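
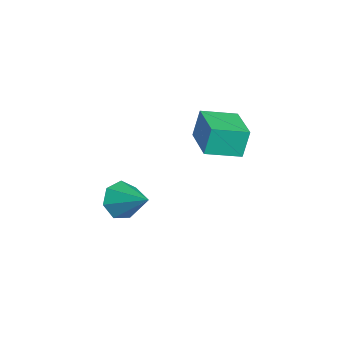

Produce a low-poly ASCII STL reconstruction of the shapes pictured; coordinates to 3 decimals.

solid 
facet normal -0.704 -0.498 -0.506
outer loop
vertex 1.293 -3.613 -1.247
vertex 0.948 -3.844 -0.54
vertex 0.796 -3.174 -0.988
endloop
endfacet
facet normal 0.422 0.765 -0.486
outer loop
vertex 1.293 -3.613 -1.247
vertex 0.796 -3.174 -0.988
vertex 2.032 -3.076 0.24
endloop
endfacet
facet normal -0.704 -0.498 -0.506
outer loop
vertex 0.796 -3.174 -0.988
vertex 0.948 -3.844 -0.54
vertex 0.414 -3.24 -0.391
endloop
endfacet
facet normal -0.115 0.993 0.036
outer loop
vertex 0.796 -3.174 -0.988
vertex 0.414 -3.24 -0.391
vertex 2.032 -3.076 0.24
endloop
endfacet
facet normal -0.704 -0.498 -0.507
outer loop
vertex 0.414 -3.24 -0.391
vertex 0.948 -3.844 -0.54
vertex 0.434 -3.761 0.093
endloop
endfacet
facet normal -0.336 0.634 0.696
outer loop
vertex 0.414 -3.24 -0.391
vertex 0.434 -3.761 0.093
vertex 2.032 -3.076 0.24
endloop
endfacet
facet normal -0.704 -0.498 -0.506
outer loop
vertex 0.434 -3.761 0.093
vertex 0.948 -3.844 -0.54
vertex 0.841 -4.344 0.101
endloop
endfacet
facet normal -0.075 -0.039 0.996
outer loop
vertex 0.434 -3.761 0.093
vertex 0.841 -4.344 0.101
vertex 2.032 -3.076 0.24
endloop
endfacet
facet normal -0.703 -0.499 -0.506
outer loop
vertex 0.841 -4.344 0.101
vertex 0.948 -3.844 -0.54
vertex 1.329 -4.551 -0.373
endloop
endfacet
facet normal 0.471 -0.520 0.712
outer loop
vertex 0.841 -4.344 0.101
vertex 1.329 -4.551 -0.373
vertex 2.032 -3.076 0.24
endloop
endfacet
facet normal -0.703 -0.499 -0.507
outer loop
vertex 1.329 -4.551 -0.373
vertex 0.948 -3.844 -0.54
vertex 1.53 -4.225 -0.973
endloop
endfacet
facet normal 0.892 -0.448 0.055
outer loop
vertex 1.329 -4.551 -0.373
vertex 1.53 -4.225 -0.973
vertex 2.032 -3.076 0.24
endloop
endfacet
facet normal -0.703 -0.499 -0.506
outer loop
vertex 1.53 -4.225 -0.973
vertex 0.948 -3.844 -0.54
vertex 1.293 -3.613 -1.247
endloop
endfacet
facet normal 0.870 0.123 -0.477
outer loop
vertex 1.53 -4.225 -0.973
vertex 1.293 -3.613 -1.247
vertex 2.032 -3.076 0.24
endloop
endfacet
facet normal -0.990 -0.037 -0.139
outer loop
vertex -3.98 -0.052 0.055
vertex -3.981 1.399 -0.325
vertex -3.8 -0.366 -1.141
endloop
endfacet
facet normal 0.001 -0.967 0.254
outer loop
vertex -2.039 -0.299 -0.895
vertex -3.98 -0.052 0.055
vertex -3.8 -0.366 -1.141
endloop
endfacet
facet normal -0.990 -0.038 -0.138
outer loop
vertex -3.8 -0.366 -1.141
vertex -3.981 1.399 -0.325
vertex -3.802 1.085 -1.522
endloop
endfacet
facet normal 0.143 -0.251 -0.957
outer loop
vertex -3.802 1.085 -1.522
vertex -2.039 -0.299 -0.895
vertex -3.8 -0.366 -1.141
endloop
endfacet
facet normal -0.143 0.251 0.957
outer loop
vertex -3.98 -0.052 0.055
vertex -2.22 1.466 -0.079
vertex -3.981 1.399 -0.325
endloop
endfacet
facet normal 0.001 -0.967 0.254
outer loop
vertex -2.218 0.015 0.302
vertex -3.98 -0.052 0.055
vertex -2.039 -0.299 -0.895
endloop
endfacet
facet normal -0.144 0.251 0.957
outer loop
vertex -2.218 0.015 0.302
vertex -2.22 1.466 -0.079
vertex -3.98 -0.052 0.055
endloop
endfacet
facet normal -0.001 0.967 -0.254
outer loop
vertex -3.981 1.399 -0.325
vertex -2.22 1.466 -0.079
vertex -3.802 1.085 -1.522
endloop
endfacet
facet normal 0.144 -0.251 -0.957
outer loop
vertex -2.04 1.152 -1.275
vertex -2.039 -0.299 -0.895
vertex -3.802 1.085 -1.522
endloop
endfacet
facet normal -0.001 0.967 -0.254
outer loop
vertex -3.802 1.085 -1.522
vertex -2.22 1.466 -0.079
vertex -2.04 1.152 -1.275
endloop
endfacet
facet normal 0.990 0.037 0.138
outer loop
vertex -2.04 1.152 -1.275
vertex -2.218 0.015 0.302
vertex -2.039 -0.299 -0.895
endloop
endfacet
facet normal 0.990 0.038 0.139
outer loop
vertex -2.22 1.466 -0.079
vertex -2.218 0.015 0.302
vertex -2.04 1.152 -1.275
endloop
endfacet

endsolid


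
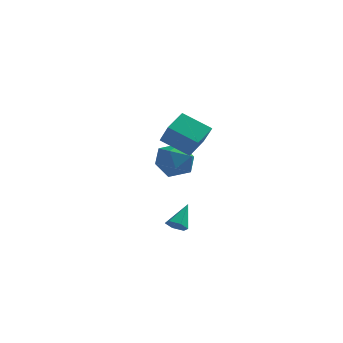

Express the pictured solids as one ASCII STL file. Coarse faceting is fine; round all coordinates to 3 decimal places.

solid 
facet normal -0.348 0.489 -0.800
outer loop
vertex -2.729 3.911 3.854
vertex -1.215 3.63 3.023
vertex -3.241 2.693 3.333
endloop
endfacet
facet normal -0.865 0.160 0.475
outer loop
vertex -2.725 1.97 4.517
vertex -2.729 3.911 3.854
vertex -3.241 2.693 3.333
endloop
endfacet
facet normal -0.348 0.489 -0.800
outer loop
vertex -3.241 2.693 3.333
vertex -1.215 3.63 3.023
vertex -1.727 2.413 2.502
endloop
endfacet
facet normal -0.360 -0.858 -0.367
outer loop
vertex -1.727 2.413 2.502
vertex -2.725 1.97 4.517
vertex -3.241 2.693 3.333
endloop
endfacet
facet normal 0.360 0.858 0.367
outer loop
vertex -2.729 3.911 3.854
vertex -0.699 2.907 4.207
vertex -1.215 3.63 3.023
endloop
endfacet
facet normal -0.865 0.161 0.475
outer loop
vertex -2.213 3.187 5.038
vertex -2.729 3.911 3.854
vertex -2.725 1.97 4.517
endloop
endfacet
facet normal 0.360 0.857 0.367
outer loop
vertex -2.213 3.187 5.038
vertex -0.699 2.907 4.207
vertex -2.729 3.911 3.854
endloop
endfacet
facet normal 0.865 -0.161 -0.475
outer loop
vertex -1.215 3.63 3.023
vertex -0.699 2.907 4.207
vertex -1.727 2.413 2.502
endloop
endfacet
facet normal -0.361 -0.857 -0.367
outer loop
vertex -1.211 1.689 3.686
vertex -2.725 1.97 4.517
vertex -1.727 2.413 2.502
endloop
endfacet
facet normal 0.865 -0.160 -0.475
outer loop
vertex -1.727 2.413 2.502
vertex -0.699 2.907 4.207
vertex -1.211 1.689 3.686
endloop
endfacet
facet normal 0.348 -0.489 0.800
outer loop
vertex -1.211 1.689 3.686
vertex -2.213 3.187 5.038
vertex -2.725 1.97 4.517
endloop
endfacet
facet normal 0.349 -0.489 0.800
outer loop
vertex -0.699 2.907 4.207
vertex -2.213 3.187 5.038
vertex -1.211 1.689 3.686
endloop
endfacet
facet normal -0.754 0.649 0.101
outer loop
vertex -2.891 4.802 1.683
vertex -3.578 4.1 1.071
vertex -3.517 3.992 2.221
endloop
endfacet
facet normal -0.313 0.681 0.662
outer loop
vertex -2.891 4.802 1.683
vertex -3.517 3.992 2.221
vertex -2.423 4.184 2.541
endloop
endfacet
facet normal 0.340 0.841 0.421
outer loop
vertex -2.891 4.802 1.683
vertex -2.423 4.184 2.541
vertex -1.807 4.411 1.589
endloop
endfacet
facet normal 0.303 0.908 -0.288
outer loop
vertex -2.891 4.802 1.683
vertex -1.807 4.411 1.589
vertex -2.52 4.36 0.68
endloop
endfacet
facet normal -0.374 0.790 -0.486
outer loop
vertex -2.891 4.802 1.683
vertex -2.52 4.36 0.68
vertex -3.578 4.1 1.071
endloop
endfacet
facet normal -0.286 0.033 0.958
outer loop
vertex -2.423 4.184 2.541
vertex -3.517 3.992 2.221
vertex -2.82 3.1 2.46
endloop
endfacet
facet normal -0.999 -0.019 0.051
outer loop
vertex -3.517 3.992 2.221
vertex -3.578 4.1 1.071
vertex -3.533 3.049 1.551
endloop
endfacet
facet normal -0.384 0.208 -0.900
outer loop
vertex -3.578 4.1 1.071
vertex -2.52 4.36 0.68
vertex -2.917 3.276 0.599
endloop
endfacet
facet normal 0.710 0.400 -0.580
outer loop
vertex -2.52 4.36 0.68
vertex -1.807 4.411 1.589
vertex -1.823 3.468 0.919
endloop
endfacet
facet normal 0.770 0.292 0.568
outer loop
vertex -1.807 4.411 1.589
vertex -2.423 4.184 2.541
vertex -1.762 3.36 2.069
endloop
endfacet
facet normal -0.303 -0.908 0.288
outer loop
vertex -2.449 2.658 1.457
vertex -2.82 3.1 2.46
vertex -3.533 3.049 1.551
endloop
endfacet
facet normal -0.340 -0.841 -0.421
outer loop
vertex -2.449 2.658 1.457
vertex -3.533 3.049 1.551
vertex -2.917 3.276 0.599
endloop
endfacet
facet normal 0.313 -0.681 -0.662
outer loop
vertex -2.449 2.658 1.457
vertex -2.917 3.276 0.599
vertex -1.823 3.468 0.919
endloop
endfacet
facet normal 0.754 -0.649 -0.101
outer loop
vertex -2.449 2.658 1.457
vertex -1.823 3.468 0.919
vertex -1.762 3.36 2.069
endloop
endfacet
facet normal 0.374 -0.790 0.486
outer loop
vertex -2.449 2.658 1.457
vertex -1.762 3.36 2.069
vertex -2.82 3.1 2.46
endloop
endfacet
facet normal -0.710 -0.400 0.580
outer loop
vertex -3.533 3.049 1.551
vertex -2.82 3.1 2.46
vertex -3.517 3.992 2.221
endloop
endfacet
facet normal -0.770 -0.292 -0.568
outer loop
vertex -2.917 3.276 0.599
vertex -3.533 3.049 1.551
vertex -3.578 4.1 1.071
endloop
endfacet
facet normal 0.286 -0.033 -0.958
outer loop
vertex -1.823 3.468 0.919
vertex -2.917 3.276 0.599
vertex -2.52 4.36 0.68
endloop
endfacet
facet normal 0.999 0.019 -0.051
outer loop
vertex -1.762 3.36 2.069
vertex -1.823 3.468 0.919
vertex -1.807 4.411 1.589
endloop
endfacet
facet normal 0.384 -0.208 0.900
outer loop
vertex -2.82 3.1 2.46
vertex -1.762 3.36 2.069
vertex -2.423 4.184 2.541
endloop
endfacet
facet normal -0.257 -0.712 -0.653
outer loop
vertex -1.288 -3.202 0.501
vertex -1.549 -2.804 0.17
vertex -0.989 -2.929 0.086
endloop
endfacet
facet normal 0.857 -0.263 0.444
outer loop
vertex -1.288 -3.202 0.501
vertex -0.989 -2.929 0.086
vertex -1.171 -1.756 1.13
endloop
endfacet
facet normal -0.257 -0.712 -0.653
outer loop
vertex -0.989 -2.929 0.086
vertex -1.549 -2.804 0.17
vertex -1.25 -2.531 -0.245
endloop
endfacet
facet normal 0.892 0.369 -0.259
outer loop
vertex -0.989 -2.929 0.086
vertex -1.25 -2.531 -0.245
vertex -1.171 -1.756 1.13
endloop
endfacet
facet normal -0.257 -0.712 -0.653
outer loop
vertex -1.25 -2.531 -0.245
vertex -1.549 -2.804 0.17
vertex -1.81 -2.406 -0.161
endloop
endfacet
facet normal 0.119 0.862 -0.493
outer loop
vertex -1.25 -2.531 -0.245
vertex -1.81 -2.406 -0.161
vertex -1.171 -1.756 1.13
endloop
endfacet
facet normal -0.258 -0.712 -0.653
outer loop
vertex -1.81 -2.406 -0.161
vertex -1.549 -2.804 0.17
vertex -2.109 -2.678 0.254
endloop
endfacet
facet normal -0.690 0.724 -0.023
outer loop
vertex -1.81 -2.406 -0.161
vertex -2.109 -2.678 0.254
vertex -1.171 -1.756 1.13
endloop
endfacet
facet normal -0.258 -0.713 -0.652
outer loop
vertex -2.109 -2.678 0.254
vertex -1.549 -2.804 0.17
vertex -1.848 -3.076 0.586
endloop
endfacet
facet normal -0.726 0.092 0.681
outer loop
vertex -2.109 -2.678 0.254
vertex -1.848 -3.076 0.586
vertex -1.171 -1.756 1.13
endloop
endfacet
facet normal -0.259 -0.712 -0.652
outer loop
vertex -1.848 -3.076 0.586
vertex -1.549 -2.804 0.17
vertex -1.288 -3.202 0.501
endloop
endfacet
facet normal 0.048 -0.402 0.914
outer loop
vertex -1.848 -3.076 0.586
vertex -1.288 -3.202 0.501
vertex -1.171 -1.756 1.13
endloop
endfacet

endsolid


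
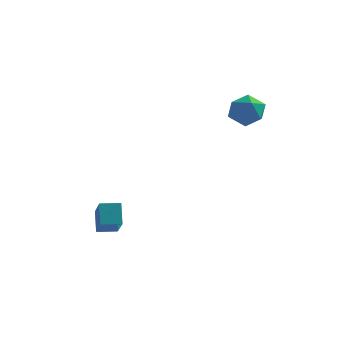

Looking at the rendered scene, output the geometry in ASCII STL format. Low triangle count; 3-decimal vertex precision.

solid 
facet normal -0.919 -0.391 0.038
outer loop
vertex -2.149 -4.466 -2.019
vertex -2.804 -3.049 -3.269
vertex -1.888 -5.171 -2.954
endloop
endfacet
facet normal 0.328 -0.708 0.625
outer loop
vertex -0.996 -4.791 -2.991
vertex -2.149 -4.466 -2.019
vertex -1.888 -5.171 -2.954
endloop
endfacet
facet normal -0.919 -0.391 0.038
outer loop
vertex -1.888 -5.171 -2.954
vertex -2.804 -3.049 -3.269
vertex -2.543 -3.753 -4.205
endloop
endfacet
facet normal 0.218 -0.587 -0.780
outer loop
vertex -2.543 -3.753 -4.205
vertex -0.996 -4.791 -2.991
vertex -1.888 -5.171 -2.954
endloop
endfacet
facet normal -0.218 0.587 0.780
outer loop
vertex -2.149 -4.466 -2.019
vertex -1.912 -2.669 -3.306
vertex -2.804 -3.049 -3.269
endloop
endfacet
facet normal 0.327 -0.709 0.625
outer loop
vertex -1.257 -4.087 -2.055
vertex -2.149 -4.466 -2.019
vertex -0.996 -4.791 -2.991
endloop
endfacet
facet normal -0.218 0.587 0.780
outer loop
vertex -1.257 -4.087 -2.055
vertex -1.912 -2.669 -3.306
vertex -2.149 -4.466 -2.019
endloop
endfacet
facet normal -0.328 0.709 -0.625
outer loop
vertex -2.804 -3.049 -3.269
vertex -1.912 -2.669 -3.306
vertex -2.543 -3.753 -4.205
endloop
endfacet
facet normal 0.218 -0.587 -0.780
outer loop
vertex -1.651 -3.374 -4.241
vertex -0.996 -4.791 -2.991
vertex -2.543 -3.753 -4.205
endloop
endfacet
facet normal -0.326 0.709 -0.625
outer loop
vertex -2.543 -3.753 -4.205
vertex -1.912 -2.669 -3.306
vertex -1.651 -3.374 -4.241
endloop
endfacet
facet normal 0.919 0.391 -0.038
outer loop
vertex -1.651 -3.374 -4.241
vertex -1.257 -4.087 -2.055
vertex -0.996 -4.791 -2.991
endloop
endfacet
facet normal 0.920 0.391 -0.038
outer loop
vertex -1.912 -2.669 -3.306
vertex -1.257 -4.087 -2.055
vertex -1.651 -3.374 -4.241
endloop
endfacet
facet normal -0.848 0.346 -0.401
outer loop
vertex 3.063 0.721 1.721
vertex 2.588 -0.051 2.06
vertex 2.659 0.749 2.6
endloop
endfacet
facet normal -0.415 0.883 -0.219
outer loop
vertex 3.063 0.721 1.721
vertex 2.659 0.749 2.6
vertex 3.538 1.127 2.459
endloop
endfacet
facet normal 0.202 0.797 -0.569
outer loop
vertex 3.063 0.721 1.721
vertex 3.538 1.127 2.459
vertex 4.01 0.561 1.833
endloop
endfacet
facet normal 0.149 0.208 -0.967
outer loop
vertex 3.063 0.721 1.721
vertex 4.01 0.561 1.833
vertex 3.423 -0.166 1.586
endloop
endfacet
facet normal -0.500 -0.071 -0.863
outer loop
vertex 3.063 0.721 1.721
vertex 3.423 -0.166 1.586
vertex 2.588 -0.051 2.06
endloop
endfacet
facet normal -0.280 0.831 0.481
outer loop
vertex 3.538 1.127 2.459
vertex 2.659 0.749 2.6
vertex 3.357 0.606 3.254
endloop
endfacet
facet normal -0.982 -0.038 0.186
outer loop
vertex 2.659 0.749 2.6
vertex 2.588 -0.051 2.06
vertex 2.77 -0.121 3.007
endloop
endfacet
facet normal -0.418 -0.713 -0.563
outer loop
vertex 2.588 -0.051 2.06
vertex 3.423 -0.166 1.586
vertex 3.242 -0.687 2.381
endloop
endfacet
facet normal 0.631 -0.261 -0.731
outer loop
vertex 3.423 -0.166 1.586
vertex 4.01 0.561 1.833
vertex 4.121 -0.309 2.24
endloop
endfacet
facet normal 0.716 0.693 -0.086
outer loop
vertex 4.01 0.561 1.833
vertex 3.538 1.127 2.459
vertex 4.192 0.491 2.78
endloop
endfacet
facet normal -0.149 -0.208 0.967
outer loop
vertex 3.717 -0.281 3.119
vertex 3.357 0.606 3.254
vertex 2.77 -0.121 3.007
endloop
endfacet
facet normal -0.202 -0.797 0.569
outer loop
vertex 3.717 -0.281 3.119
vertex 2.77 -0.121 3.007
vertex 3.242 -0.687 2.381
endloop
endfacet
facet normal 0.415 -0.883 0.219
outer loop
vertex 3.717 -0.281 3.119
vertex 3.242 -0.687 2.381
vertex 4.121 -0.309 2.24
endloop
endfacet
facet normal 0.848 -0.346 0.401
outer loop
vertex 3.717 -0.281 3.119
vertex 4.121 -0.309 2.24
vertex 4.192 0.491 2.78
endloop
endfacet
facet normal 0.500 0.071 0.863
outer loop
vertex 3.717 -0.281 3.119
vertex 4.192 0.491 2.78
vertex 3.357 0.606 3.254
endloop
endfacet
facet normal -0.631 0.261 0.731
outer loop
vertex 2.77 -0.121 3.007
vertex 3.357 0.606 3.254
vertex 2.659 0.749 2.6
endloop
endfacet
facet normal -0.716 -0.693 0.086
outer loop
vertex 3.242 -0.687 2.381
vertex 2.77 -0.121 3.007
vertex 2.588 -0.051 2.06
endloop
endfacet
facet normal 0.280 -0.831 -0.481
outer loop
vertex 4.121 -0.309 2.24
vertex 3.242 -0.687 2.381
vertex 3.423 -0.166 1.586
endloop
endfacet
facet normal 0.982 0.038 -0.186
outer loop
vertex 4.192 0.491 2.78
vertex 4.121 -0.309 2.24
vertex 4.01 0.561 1.833
endloop
endfacet
facet normal 0.418 0.713 0.563
outer loop
vertex 3.357 0.606 3.254
vertex 4.192 0.491 2.78
vertex 3.538 1.127 2.459
endloop
endfacet

endsolid


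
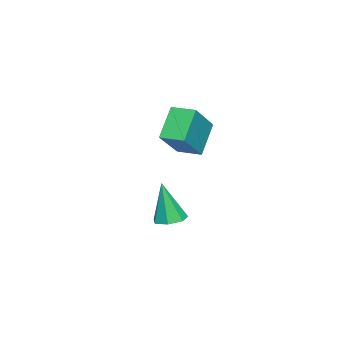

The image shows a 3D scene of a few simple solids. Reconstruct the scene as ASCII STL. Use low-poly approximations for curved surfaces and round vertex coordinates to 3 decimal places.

solid 
facet normal 0.015 0.191 -0.981
outer loop
vertex -1.611 -3.4 -2.597
vertex -2.267 -3.534 -2.633
vertex -1.966 -2.947 -2.514
endloop
endfacet
facet normal 0.748 0.508 0.428
outer loop
vertex -1.611 -3.4 -2.597
vertex -1.966 -2.947 -2.514
vertex -2.293 -3.886 -0.827
endloop
endfacet
facet normal 0.014 0.192 -0.981
outer loop
vertex -1.966 -2.947 -2.514
vertex -2.267 -3.534 -2.633
vertex -2.547 -2.936 -2.52
endloop
endfacet
facet normal 0.011 0.873 0.488
outer loop
vertex -1.966 -2.947 -2.514
vertex -2.547 -2.936 -2.52
vertex -2.293 -3.886 -0.827
endloop
endfacet
facet normal 0.014 0.192 -0.981
outer loop
vertex -2.547 -2.936 -2.52
vertex -2.267 -3.534 -2.633
vertex -2.918 -3.375 -2.611
endloop
endfacet
facet normal -0.736 0.537 0.412
outer loop
vertex -2.547 -2.936 -2.52
vertex -2.918 -3.375 -2.611
vertex -2.293 -3.886 -0.827
endloop
endfacet
facet normal 0.014 0.193 -0.981
outer loop
vertex -2.918 -3.375 -2.611
vertex -2.267 -3.534 -2.633
vertex -2.798 -3.933 -2.719
endloop
endfacet
facet normal -0.934 -0.250 0.255
outer loop
vertex -2.918 -3.375 -2.611
vertex -2.798 -3.933 -2.719
vertex -2.293 -3.886 -0.827
endloop
endfacet
facet normal 0.015 0.191 -0.981
outer loop
vertex -2.798 -3.933 -2.719
vertex -2.267 -3.534 -2.633
vertex -2.278 -4.191 -2.761
endloop
endfacet
facet normal -0.431 -0.892 0.137
outer loop
vertex -2.798 -3.933 -2.719
vertex -2.278 -4.191 -2.761
vertex -2.293 -3.886 -0.827
endloop
endfacet
facet normal 0.015 0.191 -0.981
outer loop
vertex -2.278 -4.191 -2.761
vertex -2.267 -3.534 -2.633
vertex -1.75 -3.954 -2.707
endloop
endfacet
facet normal 0.393 -0.908 0.146
outer loop
vertex -2.278 -4.191 -2.761
vertex -1.75 -3.954 -2.707
vertex -2.293 -3.886 -0.827
endloop
endfacet
facet normal 0.015 0.191 -0.981
outer loop
vertex -1.75 -3.954 -2.707
vertex -2.267 -3.534 -2.633
vertex -1.611 -3.4 -2.597
endloop
endfacet
facet normal 0.918 -0.285 0.275
outer loop
vertex -1.75 -3.954 -2.707
vertex -1.611 -3.4 -2.597
vertex -2.293 -3.886 -0.827
endloop
endfacet
facet normal -0.762 0.100 -0.639
outer loop
vertex -3.08 -3.102 2.136
vertex -2.958 -2.119 2.144
vertex -2.108 -3.213 0.96
endloop
endfacet
facet normal -0.124 -0.992 -0.009
outer loop
vertex -0.682 -3.401 2.156
vertex -3.08 -3.102 2.136
vertex -2.108 -3.213 0.96
endloop
endfacet
facet normal -0.762 0.101 -0.640
outer loop
vertex -2.108 -3.213 0.96
vertex -2.958 -2.119 2.144
vertex -1.985 -2.231 0.968
endloop
endfacet
facet normal 0.635 -0.073 -0.769
outer loop
vertex -1.985 -2.231 0.968
vertex -0.682 -3.401 2.156
vertex -2.108 -3.213 0.96
endloop
endfacet
facet normal -0.635 0.073 0.769
outer loop
vertex -3.08 -3.102 2.136
vertex -1.532 -2.307 3.34
vertex -2.958 -2.119 2.144
endloop
endfacet
facet normal -0.124 -0.992 -0.008
outer loop
vertex -1.655 -3.289 3.332
vertex -3.08 -3.102 2.136
vertex -0.682 -3.401 2.156
endloop
endfacet
facet normal -0.635 0.073 0.769
outer loop
vertex -1.655 -3.289 3.332
vertex -1.532 -2.307 3.34
vertex -3.08 -3.102 2.136
endloop
endfacet
facet normal 0.124 0.992 0.008
outer loop
vertex -2.958 -2.119 2.144
vertex -1.532 -2.307 3.34
vertex -1.985 -2.231 0.968
endloop
endfacet
facet normal 0.636 -0.073 -0.769
outer loop
vertex -0.56 -2.418 2.164
vertex -0.682 -3.401 2.156
vertex -1.985 -2.231 0.968
endloop
endfacet
facet normal 0.123 0.992 0.008
outer loop
vertex -1.985 -2.231 0.968
vertex -1.532 -2.307 3.34
vertex -0.56 -2.418 2.164
endloop
endfacet
facet normal 0.762 -0.100 0.640
outer loop
vertex -0.56 -2.418 2.164
vertex -1.655 -3.289 3.332
vertex -0.682 -3.401 2.156
endloop
endfacet
facet normal 0.762 -0.101 0.639
outer loop
vertex -1.532 -2.307 3.34
vertex -1.655 -3.289 3.332
vertex -0.56 -2.418 2.164
endloop
endfacet

endsolid


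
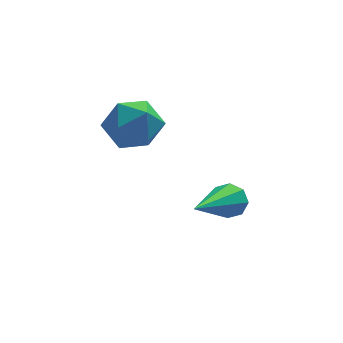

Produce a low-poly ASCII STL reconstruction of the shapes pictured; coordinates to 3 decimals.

solid 
facet normal 0.534 0.704 -0.468
outer loop
vertex 0.378 -0.516 -3.203
vertex 0.126 -0.154 -2.946
vertex 0.552 -0.424 -2.866
endloop
endfacet
facet normal 0.585 -0.807 -0.082
outer loop
vertex 0.378 -0.516 -3.203
vertex 0.552 -0.424 -2.866
vertex -1.006 -1.646 -1.954
endloop
endfacet
facet normal 0.534 0.704 -0.469
outer loop
vertex 0.552 -0.424 -2.866
vertex 0.126 -0.154 -2.946
vertex 0.477 -0.174 -2.576
endloop
endfacet
facet normal 0.687 -0.453 0.568
outer loop
vertex 0.552 -0.424 -2.866
vertex 0.477 -0.174 -2.576
vertex -1.006 -1.646 -1.954
endloop
endfacet
facet normal 0.534 0.703 -0.469
outer loop
vertex 0.477 -0.174 -2.576
vertex 0.126 -0.154 -2.946
vertex 0.197 0.088 -2.502
endloop
endfacet
facet normal 0.321 0.076 0.944
outer loop
vertex 0.477 -0.174 -2.576
vertex 0.197 0.088 -2.502
vertex -1.006 -1.646 -1.954
endloop
endfacet
facet normal 0.534 0.703 -0.469
outer loop
vertex 0.197 0.088 -2.502
vertex 0.126 -0.154 -2.946
vertex -0.125 0.208 -2.689
endloop
endfacet
facet normal -0.304 0.472 0.827
outer loop
vertex 0.197 0.088 -2.502
vertex -0.125 0.208 -2.689
vertex -1.006 -1.646 -1.954
endloop
endfacet
facet normal 0.535 0.703 -0.468
outer loop
vertex -0.125 0.208 -2.689
vertex 0.126 -0.154 -2.946
vertex -0.299 0.116 -3.026
endloop
endfacet
facet normal -0.817 0.501 0.285
outer loop
vertex -0.125 0.208 -2.689
vertex -0.299 0.116 -3.026
vertex -1.006 -1.646 -1.954
endloop
endfacet
facet normal 0.535 0.703 -0.468
outer loop
vertex -0.299 0.116 -3.026
vertex 0.126 -0.154 -2.946
vertex -0.224 -0.134 -3.316
endloop
endfacet
facet normal -0.919 0.147 -0.365
outer loop
vertex -0.299 0.116 -3.026
vertex -0.224 -0.134 -3.316
vertex -1.006 -1.646 -1.954
endloop
endfacet
facet normal 0.534 0.705 -0.467
outer loop
vertex -0.224 -0.134 -3.316
vertex 0.126 -0.154 -2.946
vertex 0.056 -0.395 -3.39
endloop
endfacet
facet normal -0.552 -0.382 -0.741
outer loop
vertex -0.224 -0.134 -3.316
vertex 0.056 -0.395 -3.39
vertex -1.006 -1.646 -1.954
endloop
endfacet
facet normal 0.535 0.704 -0.467
outer loop
vertex 0.056 -0.395 -3.39
vertex 0.126 -0.154 -2.946
vertex 0.378 -0.516 -3.203
endloop
endfacet
facet normal 0.071 -0.777 -0.625
outer loop
vertex 0.056 -0.395 -3.39
vertex 0.378 -0.516 -3.203
vertex -1.006 -1.646 -1.954
endloop
endfacet
facet normal -0.735 0.538 0.414
outer loop
vertex -2.155 2.361 -1.069
vertex -2.682 1.729 -1.183
vertex -2.246 1.783 -0.479
endloop
endfacet
facet normal -0.101 0.718 0.688
outer loop
vertex -2.155 2.361 -1.069
vertex -2.246 1.783 -0.479
vertex -1.489 2.07 -0.667
endloop
endfacet
facet normal 0.317 0.936 0.152
outer loop
vertex -2.155 2.361 -1.069
vertex -1.489 2.07 -0.667
vertex -1.458 2.193 -1.488
endloop
endfacet
facet normal -0.058 0.889 -0.454
outer loop
vertex -2.155 2.361 -1.069
vertex -1.458 2.193 -1.488
vertex -2.195 1.982 -1.807
endloop
endfacet
facet normal -0.708 0.643 -0.292
outer loop
vertex -2.155 2.361 -1.069
vertex -2.195 1.982 -1.807
vertex -2.682 1.729 -1.183
endloop
endfacet
facet normal 0.191 0.133 0.973
outer loop
vertex -1.489 2.07 -0.667
vertex -2.246 1.783 -0.479
vertex -1.605 1.258 -0.533
endloop
endfacet
facet normal -0.834 -0.159 0.529
outer loop
vertex -2.246 1.783 -0.479
vertex -2.682 1.729 -1.183
vertex -2.342 1.047 -0.852
endloop
endfacet
facet normal -0.791 0.012 -0.612
outer loop
vertex -2.682 1.729 -1.183
vertex -2.195 1.982 -1.807
vertex -2.311 1.17 -1.673
endloop
endfacet
facet normal 0.261 0.409 -0.874
outer loop
vertex -2.195 1.982 -1.807
vertex -1.458 2.193 -1.488
vertex -1.554 1.457 -1.861
endloop
endfacet
facet normal 0.869 0.484 0.105
outer loop
vertex -1.458 2.193 -1.488
vertex -1.489 2.07 -0.667
vertex -1.118 1.511 -1.157
endloop
endfacet
facet normal 0.058 -0.889 0.454
outer loop
vertex -1.645 0.879 -1.271
vertex -1.605 1.258 -0.533
vertex -2.342 1.047 -0.852
endloop
endfacet
facet normal -0.317 -0.936 -0.152
outer loop
vertex -1.645 0.879 -1.271
vertex -2.342 1.047 -0.852
vertex -2.311 1.17 -1.673
endloop
endfacet
facet normal 0.101 -0.718 -0.688
outer loop
vertex -1.645 0.879 -1.271
vertex -2.311 1.17 -1.673
vertex -1.554 1.457 -1.861
endloop
endfacet
facet normal 0.735 -0.538 -0.414
outer loop
vertex -1.645 0.879 -1.271
vertex -1.554 1.457 -1.861
vertex -1.118 1.511 -1.157
endloop
endfacet
facet normal 0.708 -0.643 0.292
outer loop
vertex -1.645 0.879 -1.271
vertex -1.118 1.511 -1.157
vertex -1.605 1.258 -0.533
endloop
endfacet
facet normal -0.261 -0.409 0.874
outer loop
vertex -2.342 1.047 -0.852
vertex -1.605 1.258 -0.533
vertex -2.246 1.783 -0.479
endloop
endfacet
facet normal -0.869 -0.484 -0.105
outer loop
vertex -2.311 1.17 -1.673
vertex -2.342 1.047 -0.852
vertex -2.682 1.729 -1.183
endloop
endfacet
facet normal -0.191 -0.133 -0.973
outer loop
vertex -1.554 1.457 -1.861
vertex -2.311 1.17 -1.673
vertex -2.195 1.982 -1.807
endloop
endfacet
facet normal 0.834 0.159 -0.529
outer loop
vertex -1.118 1.511 -1.157
vertex -1.554 1.457 -1.861
vertex -1.458 2.193 -1.488
endloop
endfacet
facet normal 0.791 -0.012 0.612
outer loop
vertex -1.605 1.258 -0.533
vertex -1.118 1.511 -1.157
vertex -1.489 2.07 -0.667
endloop
endfacet

endsolid


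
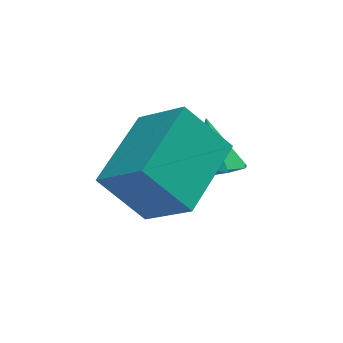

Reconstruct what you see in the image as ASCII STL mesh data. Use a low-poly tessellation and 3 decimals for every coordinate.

solid 
facet normal -0.505 0.534 -0.678
outer loop
vertex -4.357 -1.633 -2.605
vertex -3.036 0.065 -2.252
vertex -3.343 -2.176 -3.788
endloop
endfacet
facet normal -0.606 -0.779 -0.162
outer loop
vertex -2.464 -3.105 -2.608
vertex -4.357 -1.633 -2.605
vertex -3.343 -2.176 -3.788
endloop
endfacet
facet normal -0.505 0.534 -0.678
outer loop
vertex -3.343 -2.176 -3.788
vertex -3.036 0.065 -2.252
vertex -2.022 -0.478 -3.435
endloop
endfacet
facet normal 0.615 -0.329 -0.717
outer loop
vertex -2.022 -0.478 -3.435
vertex -2.464 -3.105 -2.608
vertex -3.343 -2.176 -3.788
endloop
endfacet
facet normal -0.615 0.329 0.717
outer loop
vertex -4.357 -1.633 -2.605
vertex -2.157 -0.864 -1.072
vertex -3.036 0.065 -2.252
endloop
endfacet
facet normal -0.606 -0.779 -0.162
outer loop
vertex -3.478 -2.562 -1.425
vertex -4.357 -1.633 -2.605
vertex -2.464 -3.105 -2.608
endloop
endfacet
facet normal -0.615 0.329 0.717
outer loop
vertex -3.478 -2.562 -1.425
vertex -2.157 -0.864 -1.072
vertex -4.357 -1.633 -2.605
endloop
endfacet
facet normal 0.606 0.779 0.162
outer loop
vertex -3.036 0.065 -2.252
vertex -2.157 -0.864 -1.072
vertex -2.022 -0.478 -3.435
endloop
endfacet
facet normal 0.615 -0.329 -0.717
outer loop
vertex -1.143 -1.407 -2.255
vertex -2.464 -3.105 -2.608
vertex -2.022 -0.478 -3.435
endloop
endfacet
facet normal 0.606 0.779 0.162
outer loop
vertex -2.022 -0.478 -3.435
vertex -2.157 -0.864 -1.072
vertex -1.143 -1.407 -2.255
endloop
endfacet
facet normal 0.505 -0.534 0.678
outer loop
vertex -1.143 -1.407 -2.255
vertex -3.478 -2.562 -1.425
vertex -2.464 -3.105 -2.608
endloop
endfacet
facet normal 0.505 -0.534 0.678
outer loop
vertex -2.157 -0.864 -1.072
vertex -3.478 -2.562 -1.425
vertex -1.143 -1.407 -2.255
endloop
endfacet
facet normal 0.042 -0.666 -0.745
outer loop
vertex -0.521 -0.335 -4.322
vertex -1.259 -0.456 -4.255
vertex -0.833 0.016 -4.653
endloop
endfacet
facet normal 0.743 0.669 0.010
outer loop
vertex -0.521 -0.335 -4.322
vertex -0.833 0.016 -4.653
vertex -1.321 0.536 -3.145
endloop
endfacet
facet normal 0.042 -0.666 -0.745
outer loop
vertex -0.833 0.016 -4.653
vertex -1.259 -0.456 -4.255
vertex -1.393 0.09 -4.751
endloop
endfacet
facet normal 0.173 0.947 -0.271
outer loop
vertex -0.833 0.016 -4.653
vertex -1.393 0.09 -4.751
vertex -1.321 0.536 -3.145
endloop
endfacet
facet normal 0.042 -0.666 -0.745
outer loop
vertex -1.393 0.09 -4.751
vertex -1.259 -0.456 -4.255
vertex -1.875 -0.156 -4.558
endloop
endfacet
facet normal -0.510 0.835 -0.209
outer loop
vertex -1.393 0.09 -4.751
vertex -1.875 -0.156 -4.558
vertex -1.321 0.536 -3.145
endloop
endfacet
facet normal 0.042 -0.666 -0.745
outer loop
vertex -1.875 -0.156 -4.558
vertex -1.259 -0.456 -4.255
vertex -1.996 -0.577 -4.188
endloop
endfacet
facet normal -0.903 0.399 0.159
outer loop
vertex -1.875 -0.156 -4.558
vertex -1.996 -0.577 -4.188
vertex -1.321 0.536 -3.145
endloop
endfacet
facet normal 0.042 -0.666 -0.745
outer loop
vertex -1.996 -0.577 -4.188
vertex -1.259 -0.456 -4.255
vertex -1.685 -0.928 -3.857
endloop
endfacet
facet normal -0.779 -0.107 0.618
outer loop
vertex -1.996 -0.577 -4.188
vertex -1.685 -0.928 -3.857
vertex -1.321 0.536 -3.145
endloop
endfacet
facet normal 0.042 -0.666 -0.745
outer loop
vertex -1.685 -0.928 -3.857
vertex -1.259 -0.456 -4.255
vertex -1.124 -1.002 -3.759
endloop
endfacet
facet normal -0.208 -0.386 0.899
outer loop
vertex -1.685 -0.928 -3.857
vertex -1.124 -1.002 -3.759
vertex -1.321 0.536 -3.145
endloop
endfacet
facet normal 0.042 -0.666 -0.745
outer loop
vertex -1.124 -1.002 -3.759
vertex -1.259 -0.456 -4.255
vertex -0.642 -0.757 -3.951
endloop
endfacet
facet normal 0.473 -0.274 0.838
outer loop
vertex -1.124 -1.002 -3.759
vertex -0.642 -0.757 -3.951
vertex -1.321 0.536 -3.145
endloop
endfacet
facet normal 0.042 -0.666 -0.744
outer loop
vertex -0.642 -0.757 -3.951
vertex -1.259 -0.456 -4.255
vertex -0.521 -0.335 -4.322
endloop
endfacet
facet normal 0.868 0.163 0.469
outer loop
vertex -0.642 -0.757 -3.951
vertex -0.521 -0.335 -4.322
vertex -1.321 0.536 -3.145
endloop
endfacet

endsolid


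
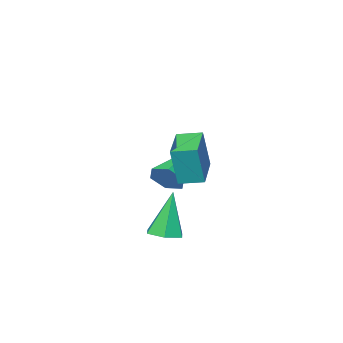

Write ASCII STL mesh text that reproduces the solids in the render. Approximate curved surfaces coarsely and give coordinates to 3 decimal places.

solid 
facet normal 0.855 0.262 -0.447
outer loop
vertex -0.801 -1.033 0.148
vertex -1.066 -1.397 -0.572
vertex -1.238 -0.579 -0.422
endloop
endfacet
facet normal -0.216 0.676 0.704
outer loop
vertex -0.801 -1.033 0.148
vertex -1.238 -0.579 -0.422
vertex -2.914 -1.963 0.392
endloop
endfacet
facet normal 0.856 0.262 -0.447
outer loop
vertex -1.238 -0.579 -0.422
vertex -1.066 -1.397 -0.572
vertex -1.503 -0.943 -1.143
endloop
endfacet
facet normal -0.667 0.734 -0.125
outer loop
vertex -1.238 -0.579 -0.422
vertex -1.503 -0.943 -1.143
vertex -2.914 -1.963 0.392
endloop
endfacet
facet normal 0.856 0.262 -0.447
outer loop
vertex -1.503 -0.943 -1.143
vertex -1.066 -1.397 -0.572
vertex -1.331 -1.762 -1.293
endloop
endfacet
facet normal -0.727 -0.027 -0.686
outer loop
vertex -1.503 -0.943 -1.143
vertex -1.331 -1.762 -1.293
vertex -2.914 -1.963 0.392
endloop
endfacet
facet normal 0.856 0.262 -0.447
outer loop
vertex -1.331 -1.762 -1.293
vertex -1.066 -1.397 -0.572
vertex -0.894 -2.216 -0.722
endloop
endfacet
facet normal -0.335 -0.845 -0.416
outer loop
vertex -1.331 -1.762 -1.293
vertex -0.894 -2.216 -0.722
vertex -2.914 -1.963 0.392
endloop
endfacet
facet normal 0.855 0.262 -0.447
outer loop
vertex -0.894 -2.216 -0.722
vertex -1.066 -1.397 -0.572
vertex -0.629 -1.851 -0.002
endloop
endfacet
facet normal 0.116 -0.902 0.415
outer loop
vertex -0.894 -2.216 -0.722
vertex -0.629 -1.851 -0.002
vertex -2.914 -1.963 0.392
endloop
endfacet
facet normal 0.855 0.262 -0.447
outer loop
vertex -0.629 -1.851 -0.002
vertex -1.066 -1.397 -0.572
vertex -0.801 -1.033 0.148
endloop
endfacet
facet normal 0.175 -0.142 0.974
outer loop
vertex -0.629 -1.851 -0.002
vertex -0.801 -1.033 0.148
vertex -2.914 -1.963 0.392
endloop
endfacet
facet normal -0.584 0.799 0.145
outer loop
vertex 0.666 2.334 3.547
vertex 2.081 3.416 3.289
vertex 0.299 2.39 1.765
endloop
endfacet
facet normal -0.786 -0.602 0.143
outer loop
vertex 0.919 1.544 1.611
vertex 0.666 2.334 3.547
vertex 0.299 2.39 1.765
endloop
endfacet
facet normal -0.584 0.798 0.145
outer loop
vertex 0.299 2.39 1.765
vertex 2.081 3.416 3.289
vertex 1.714 3.472 1.508
endloop
endfacet
facet normal -0.201 0.031 -0.979
outer loop
vertex 1.714 3.472 1.508
vertex 0.919 1.544 1.611
vertex 0.299 2.39 1.765
endloop
endfacet
facet normal 0.202 -0.030 0.979
outer loop
vertex 0.666 2.334 3.547
vertex 2.701 2.57 3.135
vertex 2.081 3.416 3.289
endloop
endfacet
facet normal -0.786 -0.602 0.143
outer loop
vertex 1.286 1.488 3.392
vertex 0.666 2.334 3.547
vertex 0.919 1.544 1.611
endloop
endfacet
facet normal 0.202 -0.031 0.979
outer loop
vertex 1.286 1.488 3.392
vertex 2.701 2.57 3.135
vertex 0.666 2.334 3.547
endloop
endfacet
facet normal 0.786 0.602 -0.143
outer loop
vertex 2.081 3.416 3.289
vertex 2.701 2.57 3.135
vertex 1.714 3.472 1.508
endloop
endfacet
facet normal -0.202 0.031 -0.979
outer loop
vertex 2.334 2.626 1.353
vertex 0.919 1.544 1.611
vertex 1.714 3.472 1.508
endloop
endfacet
facet normal 0.786 0.602 -0.143
outer loop
vertex 1.714 3.472 1.508
vertex 2.701 2.57 3.135
vertex 2.334 2.626 1.353
endloop
endfacet
facet normal 0.584 -0.799 -0.145
outer loop
vertex 2.334 2.626 1.353
vertex 1.286 1.488 3.392
vertex 0.919 1.544 1.611
endloop
endfacet
facet normal 0.584 -0.798 -0.145
outer loop
vertex 2.701 2.57 3.135
vertex 1.286 1.488 3.392
vertex 2.334 2.626 1.353
endloop
endfacet
facet normal 0.242 0.027 -0.970
outer loop
vertex 3.593 3.165 -0.962
vertex 3.048 2.629 -1.113
vertex 2.866 3.387 -1.137
endloop
endfacet
facet normal 0.184 0.905 0.383
outer loop
vertex 3.593 3.165 -0.962
vertex 2.866 3.387 -1.137
vertex 2.532 2.571 0.953
endloop
endfacet
facet normal 0.242 0.027 -0.970
outer loop
vertex 2.866 3.387 -1.137
vertex 3.048 2.629 -1.113
vertex 2.321 2.851 -1.288
endloop
endfacet
facet normal -0.714 0.683 0.153
outer loop
vertex 2.866 3.387 -1.137
vertex 2.321 2.851 -1.288
vertex 2.532 2.571 0.953
endloop
endfacet
facet normal 0.242 0.027 -0.970
outer loop
vertex 2.321 2.851 -1.288
vertex 3.048 2.629 -1.113
vertex 2.502 2.092 -1.264
endloop
endfacet
facet normal -0.971 -0.230 0.063
outer loop
vertex 2.321 2.851 -1.288
vertex 2.502 2.092 -1.264
vertex 2.532 2.571 0.953
endloop
endfacet
facet normal 0.242 0.027 -0.970
outer loop
vertex 2.502 2.092 -1.264
vertex 3.048 2.629 -1.113
vertex 3.229 1.871 -1.089
endloop
endfacet
facet normal -0.329 -0.922 0.204
outer loop
vertex 2.502 2.092 -1.264
vertex 3.229 1.871 -1.089
vertex 2.532 2.571 0.953
endloop
endfacet
facet normal 0.242 0.027 -0.970
outer loop
vertex 3.229 1.871 -1.089
vertex 3.048 2.629 -1.113
vertex 3.775 2.407 -0.938
endloop
endfacet
facet normal 0.567 -0.700 0.434
outer loop
vertex 3.229 1.871 -1.089
vertex 3.775 2.407 -0.938
vertex 2.532 2.571 0.953
endloop
endfacet
facet normal 0.242 0.027 -0.970
outer loop
vertex 3.775 2.407 -0.938
vertex 3.048 2.629 -1.113
vertex 3.593 3.165 -0.962
endloop
endfacet
facet normal 0.825 0.215 0.523
outer loop
vertex 3.775 2.407 -0.938
vertex 3.593 3.165 -0.962
vertex 2.532 2.571 0.953
endloop
endfacet

endsolid


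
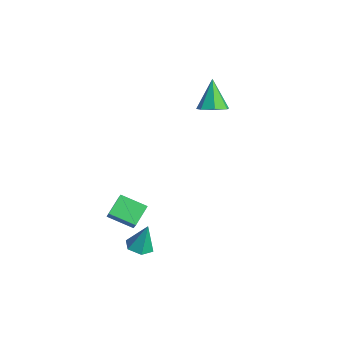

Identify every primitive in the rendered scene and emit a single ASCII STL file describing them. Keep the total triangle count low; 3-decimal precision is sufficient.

solid 
facet normal -0.451 0.722 0.525
outer loop
vertex -1.234 -3.019 -2.328
vertex -0.147 -1.877 -2.967
vertex -1.951 -2.828 -3.207
endloop
endfacet
facet normal -0.639 -0.671 0.375
outer loop
vertex -1.293 -3.883 -3.973
vertex -1.234 -3.019 -2.328
vertex -1.951 -2.828 -3.207
endloop
endfacet
facet normal -0.451 0.723 0.524
outer loop
vertex -1.951 -2.828 -3.207
vertex -0.147 -1.877 -2.967
vertex -0.864 -1.687 -3.846
endloop
endfacet
facet normal -0.623 0.166 -0.764
outer loop
vertex -0.864 -1.687 -3.846
vertex -1.293 -3.883 -3.973
vertex -1.951 -2.828 -3.207
endloop
endfacet
facet normal 0.623 -0.166 0.764
outer loop
vertex -1.234 -3.019 -2.328
vertex 0.511 -2.932 -3.733
vertex -0.147 -1.877 -2.967
endloop
endfacet
facet normal -0.639 -0.672 0.376
outer loop
vertex -0.576 -4.073 -3.094
vertex -1.234 -3.019 -2.328
vertex -1.293 -3.883 -3.973
endloop
endfacet
facet normal 0.623 -0.166 0.764
outer loop
vertex -0.576 -4.073 -3.094
vertex 0.511 -2.932 -3.733
vertex -1.234 -3.019 -2.328
endloop
endfacet
facet normal 0.639 0.671 -0.376
outer loop
vertex -0.147 -1.877 -2.967
vertex 0.511 -2.932 -3.733
vertex -0.864 -1.687 -3.846
endloop
endfacet
facet normal -0.624 0.166 -0.764
outer loop
vertex -0.206 -2.741 -4.612
vertex -1.293 -3.883 -3.973
vertex -0.864 -1.687 -3.846
endloop
endfacet
facet normal 0.639 0.672 -0.375
outer loop
vertex -0.864 -1.687 -3.846
vertex 0.511 -2.932 -3.733
vertex -0.206 -2.741 -4.612
endloop
endfacet
facet normal 0.451 -0.722 -0.524
outer loop
vertex -0.206 -2.741 -4.612
vertex -0.576 -4.073 -3.094
vertex -1.293 -3.883 -3.973
endloop
endfacet
facet normal 0.450 -0.723 -0.524
outer loop
vertex 0.511 -2.932 -3.733
vertex -0.576 -4.073 -3.094
vertex -0.206 -2.741 -4.612
endloop
endfacet
facet normal -0.116 -0.243 -0.963
outer loop
vertex 2.114 -2.651 -4.917
vertex 1.488 -3.186 -4.707
vertex 1.31 -2.375 -4.89
endloop
endfacet
facet normal 0.326 0.938 0.122
outer loop
vertex 2.114 -2.651 -4.917
vertex 1.31 -2.375 -4.89
vertex 1.692 -2.754 -2.993
endloop
endfacet
facet normal -0.114 -0.242 -0.963
outer loop
vertex 1.31 -2.375 -4.89
vertex 1.488 -3.186 -4.707
vertex 0.684 -2.91 -4.681
endloop
endfacet
facet normal -0.572 0.775 0.270
outer loop
vertex 1.31 -2.375 -4.89
vertex 0.684 -2.91 -4.681
vertex 1.692 -2.754 -2.993
endloop
endfacet
facet normal -0.114 -0.242 -0.963
outer loop
vertex 0.684 -2.91 -4.681
vertex 1.488 -3.186 -4.707
vertex 0.861 -3.721 -4.498
endloop
endfacet
facet normal -0.854 -0.070 0.516
outer loop
vertex 0.684 -2.91 -4.681
vertex 0.861 -3.721 -4.498
vertex 1.692 -2.754 -2.993
endloop
endfacet
facet normal -0.114 -0.242 -0.963
outer loop
vertex 0.861 -3.721 -4.498
vertex 1.488 -3.186 -4.707
vertex 1.665 -3.997 -4.524
endloop
endfacet
facet normal -0.238 -0.752 0.615
outer loop
vertex 0.861 -3.721 -4.498
vertex 1.665 -3.997 -4.524
vertex 1.692 -2.754 -2.993
endloop
endfacet
facet normal -0.116 -0.243 -0.963
outer loop
vertex 1.665 -3.997 -4.524
vertex 1.488 -3.186 -4.707
vertex 2.291 -3.462 -4.734
endloop
endfacet
facet normal 0.660 -0.589 0.467
outer loop
vertex 1.665 -3.997 -4.524
vertex 2.291 -3.462 -4.734
vertex 1.692 -2.754 -2.993
endloop
endfacet
facet normal -0.116 -0.243 -0.963
outer loop
vertex 2.291 -3.462 -4.734
vertex 1.488 -3.186 -4.707
vertex 2.114 -2.651 -4.917
endloop
endfacet
facet normal 0.941 0.255 0.220
outer loop
vertex 2.291 -3.462 -4.734
vertex 2.114 -2.651 -4.917
vertex 1.692 -2.754 -2.993
endloop
endfacet
facet normal 0.485 -0.233 -0.843
outer loop
vertex -0.916 3.531 2.985
vertex -1.666 3.027 2.693
vertex -1.477 3.947 2.547
endloop
endfacet
facet normal 0.324 0.858 0.400
outer loop
vertex -0.916 3.531 2.985
vertex -1.477 3.947 2.547
vertex -2.674 3.513 4.447
endloop
endfacet
facet normal 0.485 -0.233 -0.843
outer loop
vertex -1.477 3.947 2.547
vertex -1.666 3.027 2.693
vertex -2.181 3.67 2.219
endloop
endfacet
facet normal -0.360 0.933 -0.014
outer loop
vertex -1.477 3.947 2.547
vertex -2.181 3.67 2.219
vertex -2.674 3.513 4.447
endloop
endfacet
facet normal 0.484 -0.234 -0.843
outer loop
vertex -2.181 3.67 2.219
vertex -1.666 3.027 2.693
vertex -2.498 2.909 2.248
endloop
endfacet
facet normal -0.911 0.373 -0.175
outer loop
vertex -2.181 3.67 2.219
vertex -2.498 2.909 2.248
vertex -2.674 3.513 4.447
endloop
endfacet
facet normal 0.484 -0.233 -0.843
outer loop
vertex -2.498 2.909 2.248
vertex -1.666 3.027 2.693
vertex -2.188 2.237 2.612
endloop
endfacet
facet normal -0.915 -0.402 0.037
outer loop
vertex -2.498 2.909 2.248
vertex -2.188 2.237 2.612
vertex -2.674 3.513 4.447
endloop
endfacet
facet normal 0.485 -0.234 -0.843
outer loop
vertex -2.188 2.237 2.612
vertex -1.666 3.027 2.693
vertex -1.486 2.16 3.037
endloop
endfacet
facet normal -0.369 -0.806 0.463
outer loop
vertex -2.188 2.237 2.612
vertex -1.486 2.16 3.037
vertex -2.674 3.513 4.447
endloop
endfacet
facet normal 0.483 -0.234 -0.843
outer loop
vertex -1.486 2.16 3.037
vertex -1.666 3.027 2.693
vertex -0.919 2.736 3.202
endloop
endfacet
facet normal 0.317 -0.536 0.782
outer loop
vertex -1.486 2.16 3.037
vertex -0.919 2.736 3.202
vertex -2.674 3.513 4.447
endloop
endfacet
facet normal 0.484 -0.232 -0.844
outer loop
vertex -0.919 2.736 3.202
vertex -1.666 3.027 2.693
vertex -0.916 3.531 2.985
endloop
endfacet
facet normal 0.625 0.203 0.754
outer loop
vertex -0.919 2.736 3.202
vertex -0.916 3.531 2.985
vertex -2.674 3.513 4.447
endloop
endfacet

endsolid


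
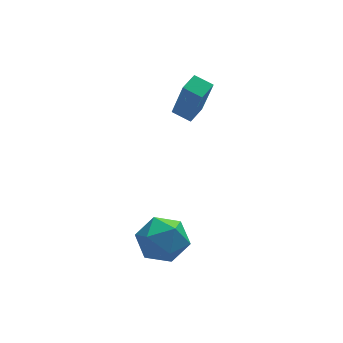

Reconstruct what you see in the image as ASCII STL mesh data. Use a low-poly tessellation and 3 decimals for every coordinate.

solid 
facet normal -0.680 0.661 0.317
outer loop
vertex 2.063 1.284 4.338
vertex 2.758 1.931 4.479
vertex 1.809 2.003 2.296
endloop
endfacet
facet normal -0.723 -0.675 -0.148
outer loop
vertex 2.442 1.389 2.001
vertex 2.063 1.284 4.338
vertex 1.809 2.003 2.296
endloop
endfacet
facet normal -0.680 0.661 0.317
outer loop
vertex 1.809 2.003 2.296
vertex 2.758 1.931 4.479
vertex 2.504 2.65 2.437
endloop
endfacet
facet normal -0.117 0.330 -0.937
outer loop
vertex 2.504 2.65 2.437
vertex 2.442 1.389 2.001
vertex 1.809 2.003 2.296
endloop
endfacet
facet normal 0.117 -0.330 0.937
outer loop
vertex 2.063 1.284 4.338
vertex 3.391 1.317 4.184
vertex 2.758 1.931 4.479
endloop
endfacet
facet normal -0.723 -0.675 -0.148
outer loop
vertex 2.696 0.67 4.043
vertex 2.063 1.284 4.338
vertex 2.442 1.389 2.001
endloop
endfacet
facet normal 0.117 -0.330 0.937
outer loop
vertex 2.696 0.67 4.043
vertex 3.391 1.317 4.184
vertex 2.063 1.284 4.338
endloop
endfacet
facet normal 0.723 0.675 0.148
outer loop
vertex 2.758 1.931 4.479
vertex 3.391 1.317 4.184
vertex 2.504 2.65 2.437
endloop
endfacet
facet normal -0.117 0.330 -0.937
outer loop
vertex 3.137 2.036 2.142
vertex 2.442 1.389 2.001
vertex 2.504 2.65 2.437
endloop
endfacet
facet normal 0.723 0.675 0.148
outer loop
vertex 2.504 2.65 2.437
vertex 3.391 1.317 4.184
vertex 3.137 2.036 2.142
endloop
endfacet
facet normal 0.680 -0.661 -0.317
outer loop
vertex 3.137 2.036 2.142
vertex 2.696 0.67 4.043
vertex 2.442 1.389 2.001
endloop
endfacet
facet normal 0.680 -0.661 -0.317
outer loop
vertex 3.391 1.317 4.184
vertex 2.696 0.67 4.043
vertex 3.137 2.036 2.142
endloop
endfacet
facet normal -0.984 -0.131 0.121
outer loop
vertex -1.069 -2.395 -1.283
vertex -0.988 -3.475 -1.798
vertex -0.857 -3.365 -0.611
endloop
endfacet
facet normal -0.717 0.284 0.637
outer loop
vertex -1.069 -2.395 -1.283
vertex -0.857 -3.365 -0.611
vertex -0.263 -2.347 -0.397
endloop
endfacet
facet normal -0.411 0.851 0.328
outer loop
vertex -1.069 -2.395 -1.283
vertex -0.263 -2.347 -0.397
vertex -0.027 -1.827 -1.45
endloop
endfacet
facet normal -0.489 0.786 -0.379
outer loop
vertex -1.069 -2.395 -1.283
vertex -0.027 -1.827 -1.45
vertex -0.475 -2.524 -2.316
endloop
endfacet
facet normal -0.843 0.179 -0.507
outer loop
vertex -1.069 -2.395 -1.283
vertex -0.475 -2.524 -2.316
vertex -0.988 -3.475 -1.798
endloop
endfacet
facet normal -0.208 -0.084 0.975
outer loop
vertex -0.263 -2.347 -0.397
vertex -0.857 -3.365 -0.611
vertex 0.315 -3.396 -0.364
endloop
endfacet
facet normal -0.640 -0.756 0.141
outer loop
vertex -0.857 -3.365 -0.611
vertex -0.988 -3.475 -1.798
vertex -0.133 -4.093 -1.23
endloop
endfacet
facet normal -0.412 -0.254 -0.875
outer loop
vertex -0.988 -3.475 -1.798
vertex -0.475 -2.524 -2.316
vertex 0.103 -3.573 -2.283
endloop
endfacet
facet normal 0.160 0.727 -0.668
outer loop
vertex -0.475 -2.524 -2.316
vertex -0.027 -1.827 -1.45
vertex 0.697 -2.555 -2.069
endloop
endfacet
facet normal 0.286 0.832 0.475
outer loop
vertex -0.027 -1.827 -1.45
vertex -0.263 -2.347 -0.397
vertex 0.828 -2.445 -0.882
endloop
endfacet
facet normal 0.489 -0.786 0.379
outer loop
vertex 0.909 -3.525 -1.397
vertex 0.315 -3.396 -0.364
vertex -0.133 -4.093 -1.23
endloop
endfacet
facet normal 0.411 -0.851 -0.328
outer loop
vertex 0.909 -3.525 -1.397
vertex -0.133 -4.093 -1.23
vertex 0.103 -3.573 -2.283
endloop
endfacet
facet normal 0.717 -0.284 -0.637
outer loop
vertex 0.909 -3.525 -1.397
vertex 0.103 -3.573 -2.283
vertex 0.697 -2.555 -2.069
endloop
endfacet
facet normal 0.984 0.131 -0.121
outer loop
vertex 0.909 -3.525 -1.397
vertex 0.697 -2.555 -2.069
vertex 0.828 -2.445 -0.882
endloop
endfacet
facet normal 0.843 -0.179 0.507
outer loop
vertex 0.909 -3.525 -1.397
vertex 0.828 -2.445 -0.882
vertex 0.315 -3.396 -0.364
endloop
endfacet
facet normal -0.160 -0.727 0.668
outer loop
vertex -0.133 -4.093 -1.23
vertex 0.315 -3.396 -0.364
vertex -0.857 -3.365 -0.611
endloop
endfacet
facet normal -0.286 -0.832 -0.475
outer loop
vertex 0.103 -3.573 -2.283
vertex -0.133 -4.093 -1.23
vertex -0.988 -3.475 -1.798
endloop
endfacet
facet normal 0.208 0.084 -0.975
outer loop
vertex 0.697 -2.555 -2.069
vertex 0.103 -3.573 -2.283
vertex -0.475 -2.524 -2.316
endloop
endfacet
facet normal 0.640 0.756 -0.141
outer loop
vertex 0.828 -2.445 -0.882
vertex 0.697 -2.555 -2.069
vertex -0.027 -1.827 -1.45
endloop
endfacet
facet normal 0.412 0.254 0.875
outer loop
vertex 0.315 -3.396 -0.364
vertex 0.828 -2.445 -0.882
vertex -0.263 -2.347 -0.397
endloop
endfacet

endsolid


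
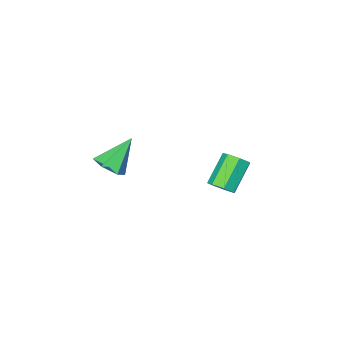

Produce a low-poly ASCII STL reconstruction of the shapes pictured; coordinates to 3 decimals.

solid 
facet normal 0.669 0.312 -0.675
outer loop
vertex -2.787 0.082 -4.085
vertex -3.278 0.693 -4.289
vertex -2.699 0.678 -3.722
endloop
endfacet
facet normal 0.733 -0.430 0.528
outer loop
vertex -2.787 0.082 -4.085
vertex -2.699 0.678 -3.722
vertex -4.171 -0.564 -2.688
endloop
endfacet
facet normal 0.733 -0.430 0.527
outer loop
vertex -4.171 -0.564 -2.688
vertex -2.699 0.678 -3.722
vertex -4.083 0.031 -2.325
endloop
endfacet
facet normal -0.668 -0.313 0.675
outer loop
vertex -4.171 -0.564 -2.688
vertex -4.083 0.031 -2.325
vertex -4.662 0.047 -2.891
endloop
endfacet
facet normal 0.669 0.312 -0.675
outer loop
vertex -2.699 0.678 -3.722
vertex -3.278 0.693 -4.289
vertex -3.047 1.285 -3.786
endloop
endfacet
facet normal 0.555 0.395 0.732
outer loop
vertex -2.699 0.678 -3.722
vertex -3.047 1.285 -3.786
vertex -4.083 0.031 -2.325
endloop
endfacet
facet normal 0.555 0.395 0.732
outer loop
vertex -4.083 0.031 -2.325
vertex -3.047 1.285 -3.786
vertex -4.431 0.639 -2.389
endloop
endfacet
facet normal -0.669 -0.312 0.675
outer loop
vertex -4.083 0.031 -2.325
vertex -4.431 0.639 -2.389
vertex -4.662 0.047 -2.891
endloop
endfacet
facet normal 0.668 0.313 -0.675
outer loop
vertex -3.047 1.285 -3.786
vertex -3.278 0.693 -4.289
vertex -3.569 1.447 -4.228
endloop
endfacet
facet normal -0.041 0.922 0.386
outer loop
vertex -3.047 1.285 -3.786
vertex -3.569 1.447 -4.228
vertex -4.431 0.639 -2.389
endloop
endfacet
facet normal -0.042 0.922 0.385
outer loop
vertex -4.431 0.639 -2.389
vertex -3.569 1.447 -4.228
vertex -4.953 0.8 -2.831
endloop
endfacet
facet normal -0.668 -0.312 0.675
outer loop
vertex -4.431 0.639 -2.389
vertex -4.953 0.8 -2.831
vertex -4.662 0.047 -2.891
endloop
endfacet
facet normal 0.668 0.313 -0.675
outer loop
vertex -3.569 1.447 -4.228
vertex -3.278 0.693 -4.289
vertex -3.872 1.041 -4.716
endloop
endfacet
facet normal -0.606 0.754 -0.251
outer loop
vertex -3.569 1.447 -4.228
vertex -3.872 1.041 -4.716
vertex -4.953 0.8 -2.831
endloop
endfacet
facet normal -0.606 0.755 -0.251
outer loop
vertex -4.953 0.8 -2.831
vertex -3.872 1.041 -4.716
vertex -5.256 0.395 -3.318
endloop
endfacet
facet normal -0.668 -0.312 0.675
outer loop
vertex -4.953 0.8 -2.831
vertex -5.256 0.395 -3.318
vertex -4.662 0.047 -2.891
endloop
endfacet
facet normal 0.668 0.312 -0.675
outer loop
vertex -3.872 1.041 -4.716
vertex -3.278 0.693 -4.289
vertex -3.728 0.373 -4.882
endloop
endfacet
facet normal -0.715 0.020 -0.699
outer loop
vertex -3.872 1.041 -4.716
vertex -3.728 0.373 -4.882
vertex -5.256 0.395 -3.318
endloop
endfacet
facet normal -0.715 0.018 -0.699
outer loop
vertex -5.256 0.395 -3.318
vertex -3.728 0.373 -4.882
vertex -5.111 -0.273 -3.484
endloop
endfacet
facet normal -0.668 -0.313 0.675
outer loop
vertex -5.256 0.395 -3.318
vertex -5.111 -0.273 -3.484
vertex -4.662 0.047 -2.891
endloop
endfacet
facet normal 0.668 0.312 -0.675
outer loop
vertex -3.728 0.373 -4.882
vertex -3.278 0.693 -4.289
vertex -3.245 -0.053 -4.601
endloop
endfacet
facet normal -0.285 -0.731 -0.620
outer loop
vertex -3.728 0.373 -4.882
vertex -3.245 -0.053 -4.601
vertex -5.111 -0.273 -3.484
endloop
endfacet
facet normal -0.286 -0.730 -0.621
outer loop
vertex -5.111 -0.273 -3.484
vertex -3.245 -0.053 -4.601
vertex -4.629 -0.7 -3.204
endloop
endfacet
facet normal -0.669 -0.312 0.675
outer loop
vertex -5.111 -0.273 -3.484
vertex -4.629 -0.7 -3.204
vertex -4.662 0.047 -2.891
endloop
endfacet
facet normal 0.669 0.312 -0.675
outer loop
vertex -3.245 -0.053 -4.601
vertex -3.278 0.693 -4.289
vertex -2.787 0.082 -4.085
endloop
endfacet
facet normal 0.359 -0.930 -0.075
outer loop
vertex -3.245 -0.053 -4.601
vertex -2.787 0.082 -4.085
vertex -4.629 -0.7 -3.204
endloop
endfacet
facet normal 0.360 -0.930 -0.074
outer loop
vertex -4.629 -0.7 -3.204
vertex -2.787 0.082 -4.085
vertex -4.171 -0.564 -2.688
endloop
endfacet
facet normal -0.668 -0.312 0.675
outer loop
vertex -4.629 -0.7 -3.204
vertex -4.171 -0.564 -2.688
vertex -4.662 0.047 -2.891
endloop
endfacet
facet normal 0.655 0.030 -0.755
outer loop
vertex 3.306 -1.152 -0.3
vertex 2.714 -0.578 -0.791
vertex 3.373 -0.199 -0.204
endloop
endfacet
facet normal 0.462 -0.121 0.879
outer loop
vertex 3.306 -1.152 -0.3
vertex 3.373 -0.199 -0.204
vertex 1.326 -0.642 0.811
endloop
endfacet
facet normal 0.655 0.032 -0.755
outer loop
vertex 3.373 -0.199 -0.204
vertex 2.714 -0.578 -0.791
vertex 2.78 0.375 -0.694
endloop
endfacet
facet normal 0.167 0.734 0.658
outer loop
vertex 3.373 -0.199 -0.204
vertex 2.78 0.375 -0.694
vertex 1.326 -0.642 0.811
endloop
endfacet
facet normal 0.655 0.032 -0.755
outer loop
vertex 2.78 0.375 -0.694
vertex 2.714 -0.578 -0.791
vertex 2.121 -0.003 -1.281
endloop
endfacet
facet normal -0.533 0.844 0.055
outer loop
vertex 2.78 0.375 -0.694
vertex 2.121 -0.003 -1.281
vertex 1.326 -0.642 0.811
endloop
endfacet
facet normal 0.654 0.031 -0.756
outer loop
vertex 2.121 -0.003 -1.281
vertex 2.714 -0.578 -0.791
vertex 2.055 -0.956 -1.377
endloop
endfacet
facet normal -0.940 0.098 -0.327
outer loop
vertex 2.121 -0.003 -1.281
vertex 2.055 -0.956 -1.377
vertex 1.326 -0.642 0.811
endloop
endfacet
facet normal 0.655 0.030 -0.755
outer loop
vertex 2.055 -0.956 -1.377
vertex 2.714 -0.578 -0.791
vertex 2.647 -1.53 -0.887
endloop
endfacet
facet normal -0.645 -0.756 -0.106
outer loop
vertex 2.055 -0.956 -1.377
vertex 2.647 -1.53 -0.887
vertex 1.326 -0.642 0.811
endloop
endfacet
facet normal 0.655 0.030 -0.755
outer loop
vertex 2.647 -1.53 -0.887
vertex 2.714 -0.578 -0.791
vertex 3.306 -1.152 -0.3
endloop
endfacet
facet normal 0.055 -0.867 0.496
outer loop
vertex 2.647 -1.53 -0.887
vertex 3.306 -1.152 -0.3
vertex 1.326 -0.642 0.811
endloop
endfacet

endsolid


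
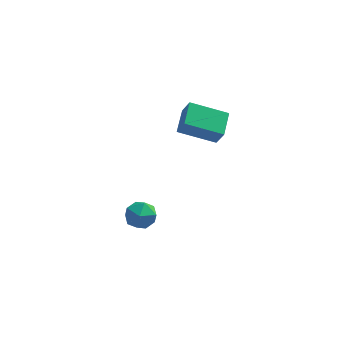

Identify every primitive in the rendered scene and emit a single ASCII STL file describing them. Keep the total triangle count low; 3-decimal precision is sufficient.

solid 
facet normal -0.974 -0.219 0.056
outer loop
vertex 0.083 -0.653 -1.857
vertex 0.253 -1.383 -1.751
vertex 0.183 -0.92 -1.156
endloop
endfacet
facet normal -0.848 0.443 0.290
outer loop
vertex 0.083 -0.653 -1.857
vertex 0.183 -0.92 -1.156
vertex 0.469 -0.246 -1.349
endloop
endfacet
facet normal -0.538 0.809 -0.239
outer loop
vertex 0.083 -0.653 -1.857
vertex 0.469 -0.246 -1.349
vertex 0.716 -0.293 -2.063
endloop
endfacet
facet normal -0.472 0.373 -0.799
outer loop
vertex 0.083 -0.653 -1.857
vertex 0.716 -0.293 -2.063
vertex 0.582 -0.995 -2.312
endloop
endfacet
facet normal -0.742 -0.262 -0.617
outer loop
vertex 0.083 -0.653 -1.857
vertex 0.582 -0.995 -2.312
vertex 0.253 -1.383 -1.751
endloop
endfacet
facet normal -0.385 0.401 0.831
outer loop
vertex 0.469 -0.246 -1.349
vertex 0.183 -0.92 -1.156
vertex 0.878 -0.725 -0.928
endloop
endfacet
facet normal -0.589 -0.670 0.452
outer loop
vertex 0.183 -0.92 -1.156
vertex 0.253 -1.383 -1.751
vertex 0.744 -1.427 -1.177
endloop
endfacet
facet normal -0.212 -0.741 -0.637
outer loop
vertex 0.253 -1.383 -1.751
vertex 0.582 -0.995 -2.312
vertex 0.991 -1.474 -1.891
endloop
endfacet
facet normal 0.225 0.287 -0.931
outer loop
vertex 0.582 -0.995 -2.312
vertex 0.716 -0.293 -2.063
vertex 1.277 -0.8 -2.084
endloop
endfacet
facet normal 0.118 0.993 -0.025
outer loop
vertex 0.716 -0.293 -2.063
vertex 0.469 -0.246 -1.349
vertex 1.207 -0.337 -1.489
endloop
endfacet
facet normal 0.472 -0.373 0.799
outer loop
vertex 1.377 -1.067 -1.383
vertex 0.878 -0.725 -0.928
vertex 0.744 -1.427 -1.177
endloop
endfacet
facet normal 0.538 -0.809 0.239
outer loop
vertex 1.377 -1.067 -1.383
vertex 0.744 -1.427 -1.177
vertex 0.991 -1.474 -1.891
endloop
endfacet
facet normal 0.848 -0.443 -0.290
outer loop
vertex 1.377 -1.067 -1.383
vertex 0.991 -1.474 -1.891
vertex 1.277 -0.8 -2.084
endloop
endfacet
facet normal 0.974 0.219 -0.056
outer loop
vertex 1.377 -1.067 -1.383
vertex 1.277 -0.8 -2.084
vertex 1.207 -0.337 -1.489
endloop
endfacet
facet normal 0.742 0.262 0.617
outer loop
vertex 1.377 -1.067 -1.383
vertex 1.207 -0.337 -1.489
vertex 0.878 -0.725 -0.928
endloop
endfacet
facet normal -0.225 -0.287 0.931
outer loop
vertex 0.744 -1.427 -1.177
vertex 0.878 -0.725 -0.928
vertex 0.183 -0.92 -1.156
endloop
endfacet
facet normal -0.118 -0.993 0.025
outer loop
vertex 0.991 -1.474 -1.891
vertex 0.744 -1.427 -1.177
vertex 0.253 -1.383 -1.751
endloop
endfacet
facet normal 0.385 -0.401 -0.831
outer loop
vertex 1.277 -0.8 -2.084
vertex 0.991 -1.474 -1.891
vertex 0.582 -0.995 -2.312
endloop
endfacet
facet normal 0.589 0.670 -0.452
outer loop
vertex 1.207 -0.337 -1.489
vertex 1.277 -0.8 -2.084
vertex 0.716 -0.293 -2.063
endloop
endfacet
facet normal 0.212 0.741 0.637
outer loop
vertex 0.878 -0.725 -0.928
vertex 1.207 -0.337 -1.489
vertex 0.469 -0.246 -1.349
endloop
endfacet
facet normal -0.932 -0.034 0.361
outer loop
vertex 2.425 -0.492 3.897
vertex 2.545 0.607 4.309
vertex 2.108 -0.163 3.11
endloop
endfacet
facet normal -0.101 -0.932 -0.349
outer loop
vertex 3.655 -0.107 2.511
vertex 2.425 -0.492 3.897
vertex 2.108 -0.163 3.11
endloop
endfacet
facet normal -0.932 -0.034 0.361
outer loop
vertex 2.108 -0.163 3.11
vertex 2.545 0.607 4.309
vertex 2.228 0.937 3.522
endloop
endfacet
facet normal -0.348 0.362 -0.865
outer loop
vertex 2.228 0.937 3.522
vertex 3.655 -0.107 2.511
vertex 2.108 -0.163 3.11
endloop
endfacet
facet normal 0.348 -0.362 0.865
outer loop
vertex 2.425 -0.492 3.897
vertex 4.092 0.663 3.71
vertex 2.545 0.607 4.309
endloop
endfacet
facet normal -0.102 -0.931 -0.349
outer loop
vertex 3.972 -0.437 3.298
vertex 2.425 -0.492 3.897
vertex 3.655 -0.107 2.511
endloop
endfacet
facet normal 0.348 -0.362 0.865
outer loop
vertex 3.972 -0.437 3.298
vertex 4.092 0.663 3.71
vertex 2.425 -0.492 3.897
endloop
endfacet
facet normal 0.102 0.931 0.350
outer loop
vertex 2.545 0.607 4.309
vertex 4.092 0.663 3.71
vertex 2.228 0.937 3.522
endloop
endfacet
facet normal -0.348 0.362 -0.865
outer loop
vertex 3.775 0.992 2.923
vertex 3.655 -0.107 2.511
vertex 2.228 0.937 3.522
endloop
endfacet
facet normal 0.102 0.932 0.349
outer loop
vertex 2.228 0.937 3.522
vertex 4.092 0.663 3.71
vertex 3.775 0.992 2.923
endloop
endfacet
facet normal 0.932 0.034 -0.361
outer loop
vertex 3.775 0.992 2.923
vertex 3.972 -0.437 3.298
vertex 3.655 -0.107 2.511
endloop
endfacet
facet normal 0.932 0.034 -0.361
outer loop
vertex 4.092 0.663 3.71
vertex 3.972 -0.437 3.298
vertex 3.775 0.992 2.923
endloop
endfacet

endsolid


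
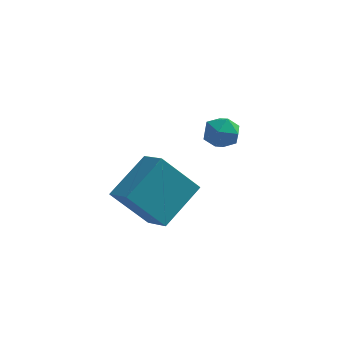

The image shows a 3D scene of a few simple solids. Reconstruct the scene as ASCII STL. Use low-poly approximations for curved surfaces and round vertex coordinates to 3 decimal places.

solid 
facet normal 0.239 0.970 0.033
outer loop
vertex 3.124 0.457 0.632
vertex 2.95 0.477 1.303
vertex 3.601 0.323 1.118
endloop
endfacet
facet normal 0.635 0.628 -0.450
outer loop
vertex 3.124 0.457 0.632
vertex 3.601 0.323 1.118
vertex 3.575 -0.063 0.542
endloop
endfacet
facet normal 0.195 0.329 -0.924
outer loop
vertex 3.124 0.457 0.632
vertex 3.575 -0.063 0.542
vertex 2.908 -0.149 0.371
endloop
endfacet
facet normal -0.475 0.485 -0.734
outer loop
vertex 3.124 0.457 0.632
vertex 2.908 -0.149 0.371
vertex 2.521 0.185 0.842
endloop
endfacet
facet normal -0.448 0.883 -0.142
outer loop
vertex 3.124 0.457 0.632
vertex 2.521 0.185 0.842
vertex 2.95 0.477 1.303
endloop
endfacet
facet normal 0.988 0.105 -0.115
outer loop
vertex 3.575 -0.063 0.542
vertex 3.601 0.323 1.118
vertex 3.679 -0.365 1.158
endloop
endfacet
facet normal 0.346 0.660 0.667
outer loop
vertex 3.601 0.323 1.118
vertex 2.95 0.477 1.303
vertex 3.292 -0.031 1.629
endloop
endfacet
facet normal -0.765 0.518 0.383
outer loop
vertex 2.95 0.477 1.303
vertex 2.521 0.185 0.842
vertex 2.625 -0.117 1.458
endloop
endfacet
facet normal -0.808 -0.125 -0.575
outer loop
vertex 2.521 0.185 0.842
vertex 2.908 -0.149 0.371
vertex 2.599 -0.503 0.882
endloop
endfacet
facet normal 0.275 -0.381 -0.883
outer loop
vertex 2.908 -0.149 0.371
vertex 3.575 -0.063 0.542
vertex 3.25 -0.657 0.697
endloop
endfacet
facet normal 0.475 -0.485 0.734
outer loop
vertex 3.076 -0.637 1.368
vertex 3.679 -0.365 1.158
vertex 3.292 -0.031 1.629
endloop
endfacet
facet normal -0.195 -0.329 0.924
outer loop
vertex 3.076 -0.637 1.368
vertex 3.292 -0.031 1.629
vertex 2.625 -0.117 1.458
endloop
endfacet
facet normal -0.635 -0.628 0.450
outer loop
vertex 3.076 -0.637 1.368
vertex 2.625 -0.117 1.458
vertex 2.599 -0.503 0.882
endloop
endfacet
facet normal -0.239 -0.970 -0.033
outer loop
vertex 3.076 -0.637 1.368
vertex 2.599 -0.503 0.882
vertex 3.25 -0.657 0.697
endloop
endfacet
facet normal 0.448 -0.883 0.142
outer loop
vertex 3.076 -0.637 1.368
vertex 3.25 -0.657 0.697
vertex 3.679 -0.365 1.158
endloop
endfacet
facet normal 0.808 0.125 0.575
outer loop
vertex 3.292 -0.031 1.629
vertex 3.679 -0.365 1.158
vertex 3.601 0.323 1.118
endloop
endfacet
facet normal -0.275 0.381 0.883
outer loop
vertex 2.625 -0.117 1.458
vertex 3.292 -0.031 1.629
vertex 2.95 0.477 1.303
endloop
endfacet
facet normal -0.988 -0.105 0.115
outer loop
vertex 2.599 -0.503 0.882
vertex 2.625 -0.117 1.458
vertex 2.521 0.185 0.842
endloop
endfacet
facet normal -0.346 -0.660 -0.667
outer loop
vertex 3.25 -0.657 0.697
vertex 2.599 -0.503 0.882
vertex 2.908 -0.149 0.371
endloop
endfacet
facet normal 0.765 -0.518 -0.383
outer loop
vertex 3.679 -0.365 1.158
vertex 3.25 -0.657 0.697
vertex 3.575 -0.063 0.542
endloop
endfacet
facet normal -0.643 -0.152 0.751
outer loop
vertex 1.038 0.535 -0.863
vertex 0.286 1.337 -1.344
vertex 0.166 -0.907 -1.902
endloop
endfacet
facet normal 0.627 -0.668 0.401
outer loop
vertex 1.394 -0.617 -3.336
vertex 1.038 0.535 -0.863
vertex 0.166 -0.907 -1.902
endloop
endfacet
facet normal -0.643 -0.152 0.750
outer loop
vertex 0.166 -0.907 -1.902
vertex 0.286 1.337 -1.344
vertex -0.586 -0.105 -2.384
endloop
endfacet
facet normal -0.441 -0.728 -0.525
outer loop
vertex -0.586 -0.105 -2.384
vertex 1.394 -0.617 -3.336
vertex 0.166 -0.907 -1.902
endloop
endfacet
facet normal 0.441 0.728 0.525
outer loop
vertex 1.038 0.535 -0.863
vertex 1.514 1.627 -2.778
vertex 0.286 1.337 -1.344
endloop
endfacet
facet normal 0.626 -0.668 0.401
outer loop
vertex 2.266 0.825 -2.296
vertex 1.038 0.535 -0.863
vertex 1.394 -0.617 -3.336
endloop
endfacet
facet normal 0.440 0.728 0.525
outer loop
vertex 2.266 0.825 -2.296
vertex 1.514 1.627 -2.778
vertex 1.038 0.535 -0.863
endloop
endfacet
facet normal -0.626 0.668 -0.401
outer loop
vertex 0.286 1.337 -1.344
vertex 1.514 1.627 -2.778
vertex -0.586 -0.105 -2.384
endloop
endfacet
facet normal -0.441 -0.728 -0.525
outer loop
vertex 0.642 0.185 -3.817
vertex 1.394 -0.617 -3.336
vertex -0.586 -0.105 -2.384
endloop
endfacet
facet normal -0.626 0.668 -0.402
outer loop
vertex -0.586 -0.105 -2.384
vertex 1.514 1.627 -2.778
vertex 0.642 0.185 -3.817
endloop
endfacet
facet normal 0.643 0.153 -0.751
outer loop
vertex 0.642 0.185 -3.817
vertex 2.266 0.825 -2.296
vertex 1.394 -0.617 -3.336
endloop
endfacet
facet normal 0.643 0.152 -0.751
outer loop
vertex 1.514 1.627 -2.778
vertex 2.266 0.825 -2.296
vertex 0.642 0.185 -3.817
endloop
endfacet

endsolid


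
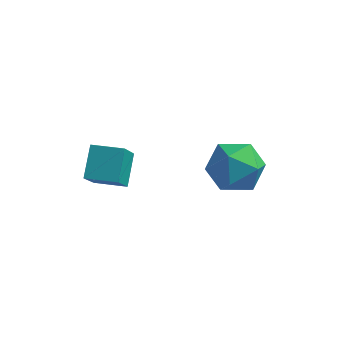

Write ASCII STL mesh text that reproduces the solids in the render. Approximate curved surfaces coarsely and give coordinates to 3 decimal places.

solid 
facet normal -0.673 0.739 0.034
outer loop
vertex 0.493 3.184 -1.867
vertex -0.271 2.507 -2.286
vertex -0.137 2.579 -1.193
endloop
endfacet
facet normal -0.189 0.812 0.553
outer loop
vertex 0.493 3.184 -1.867
vertex -0.137 2.579 -1.193
vertex 0.942 2.69 -0.988
endloop
endfacet
facet normal 0.456 0.855 0.248
outer loop
vertex 0.493 3.184 -1.867
vertex 0.942 2.69 -0.988
vertex 1.475 2.686 -1.954
endloop
endfacet
facet normal 0.369 0.808 -0.458
outer loop
vertex 0.493 3.184 -1.867
vertex 1.475 2.686 -1.954
vertex 0.726 2.573 -2.757
endloop
endfacet
facet normal -0.328 0.736 -0.592
outer loop
vertex 0.493 3.184 -1.867
vertex 0.726 2.573 -2.757
vertex -0.271 2.507 -2.286
endloop
endfacet
facet normal -0.204 0.223 0.953
outer loop
vertex 0.942 2.69 -0.988
vertex -0.137 2.579 -1.193
vertex 0.454 1.707 -0.863
endloop
endfacet
facet normal -0.988 0.104 0.114
outer loop
vertex -0.137 2.579 -1.193
vertex -0.271 2.507 -2.286
vertex -0.295 1.594 -1.666
endloop
endfacet
facet normal -0.430 0.100 -0.897
outer loop
vertex -0.271 2.507 -2.286
vertex 0.726 2.573 -2.757
vertex 0.238 1.59 -2.632
endloop
endfacet
facet normal 0.699 0.215 -0.682
outer loop
vertex 0.726 2.573 -2.757
vertex 1.475 2.686 -1.954
vertex 1.317 1.701 -2.427
endloop
endfacet
facet normal 0.838 0.291 0.461
outer loop
vertex 1.475 2.686 -1.954
vertex 0.942 2.69 -0.988
vertex 1.451 1.773 -1.334
endloop
endfacet
facet normal -0.369 -0.808 0.458
outer loop
vertex 0.687 1.096 -1.753
vertex 0.454 1.707 -0.863
vertex -0.295 1.594 -1.666
endloop
endfacet
facet normal -0.456 -0.855 -0.248
outer loop
vertex 0.687 1.096 -1.753
vertex -0.295 1.594 -1.666
vertex 0.238 1.59 -2.632
endloop
endfacet
facet normal 0.189 -0.812 -0.553
outer loop
vertex 0.687 1.096 -1.753
vertex 0.238 1.59 -2.632
vertex 1.317 1.701 -2.427
endloop
endfacet
facet normal 0.673 -0.739 -0.034
outer loop
vertex 0.687 1.096 -1.753
vertex 1.317 1.701 -2.427
vertex 1.451 1.773 -1.334
endloop
endfacet
facet normal 0.328 -0.736 0.592
outer loop
vertex 0.687 1.096 -1.753
vertex 1.451 1.773 -1.334
vertex 0.454 1.707 -0.863
endloop
endfacet
facet normal -0.699 -0.215 0.682
outer loop
vertex -0.295 1.594 -1.666
vertex 0.454 1.707 -0.863
vertex -0.137 2.579 -1.193
endloop
endfacet
facet normal -0.838 -0.291 -0.461
outer loop
vertex 0.238 1.59 -2.632
vertex -0.295 1.594 -1.666
vertex -0.271 2.507 -2.286
endloop
endfacet
facet normal 0.204 -0.223 -0.953
outer loop
vertex 1.317 1.701 -2.427
vertex 0.238 1.59 -2.632
vertex 0.726 2.573 -2.757
endloop
endfacet
facet normal 0.988 -0.104 -0.114
outer loop
vertex 1.451 1.773 -1.334
vertex 1.317 1.701 -2.427
vertex 1.475 2.686 -1.954
endloop
endfacet
facet normal 0.430 -0.100 0.897
outer loop
vertex 0.454 1.707 -0.863
vertex 1.451 1.773 -1.334
vertex 0.942 2.69 -0.988
endloop
endfacet
facet normal -0.997 -0.062 -0.045
outer loop
vertex -3.925 -0.015 -1.684
vertex -4.025 1.0 -0.862
vertex -3.931 0.928 -2.85
endloop
endfacet
facet normal 0.076 -0.775 -0.627
outer loop
vertex -2.775 1.0 -2.798
vertex -3.925 -0.015 -1.684
vertex -3.931 0.928 -2.85
endloop
endfacet
facet normal -0.997 -0.062 -0.045
outer loop
vertex -3.931 0.928 -2.85
vertex -4.025 1.0 -0.862
vertex -4.031 1.943 -2.028
endloop
endfacet
facet normal -0.004 0.629 -0.777
outer loop
vertex -4.031 1.943 -2.028
vertex -2.775 1.0 -2.798
vertex -3.931 0.928 -2.85
endloop
endfacet
facet normal 0.004 -0.629 0.777
outer loop
vertex -3.925 -0.015 -1.684
vertex -2.869 1.072 -0.81
vertex -4.025 1.0 -0.862
endloop
endfacet
facet normal 0.076 -0.775 -0.627
outer loop
vertex -2.769 0.057 -1.632
vertex -3.925 -0.015 -1.684
vertex -2.775 1.0 -2.798
endloop
endfacet
facet normal 0.004 -0.629 0.777
outer loop
vertex -2.769 0.057 -1.632
vertex -2.869 1.072 -0.81
vertex -3.925 -0.015 -1.684
endloop
endfacet
facet normal -0.076 0.775 0.627
outer loop
vertex -4.025 1.0 -0.862
vertex -2.869 1.072 -0.81
vertex -4.031 1.943 -2.028
endloop
endfacet
facet normal -0.004 0.629 -0.777
outer loop
vertex -2.875 2.015 -1.976
vertex -2.775 1.0 -2.798
vertex -4.031 1.943 -2.028
endloop
endfacet
facet normal -0.076 0.775 0.627
outer loop
vertex -4.031 1.943 -2.028
vertex -2.869 1.072 -0.81
vertex -2.875 2.015 -1.976
endloop
endfacet
facet normal 0.997 0.062 0.045
outer loop
vertex -2.875 2.015 -1.976
vertex -2.769 0.057 -1.632
vertex -2.775 1.0 -2.798
endloop
endfacet
facet normal 0.997 0.062 0.045
outer loop
vertex -2.869 1.072 -0.81
vertex -2.769 0.057 -1.632
vertex -2.875 2.015 -1.976
endloop
endfacet

endsolid


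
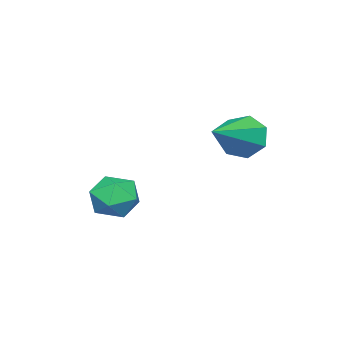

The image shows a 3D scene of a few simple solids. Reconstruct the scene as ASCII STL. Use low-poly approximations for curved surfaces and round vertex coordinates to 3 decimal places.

solid 
facet normal -0.930 -0.000 -0.368
outer loop
vertex -3.697 1.401 -2.088
vertex -3.973 1.821 -1.39
vertex -3.68 2.145 -2.131
endloop
endfacet
facet normal 0.669 -0.058 -0.741
outer loop
vertex -3.697 1.401 -2.088
vertex -3.68 2.145 -2.131
vertex -2.047 1.819 -0.63
endloop
endfacet
facet normal -0.930 0.001 -0.367
outer loop
vertex -3.68 2.145 -2.131
vertex -3.973 1.821 -1.39
vertex -3.883 2.646 -1.616
endloop
endfacet
facet normal 0.557 0.694 -0.456
outer loop
vertex -3.68 2.145 -2.131
vertex -3.883 2.646 -1.616
vertex -2.047 1.819 -0.63
endloop
endfacet
facet normal -0.930 0.001 -0.367
outer loop
vertex -3.883 2.646 -1.616
vertex -3.973 1.821 -1.39
vertex -4.153 2.525 -0.931
endloop
endfacet
facet normal 0.271 0.924 0.270
outer loop
vertex -3.883 2.646 -1.616
vertex -4.153 2.525 -0.931
vertex -2.047 1.819 -0.63
endloop
endfacet
facet normal -0.930 0.002 -0.367
outer loop
vertex -4.153 2.525 -0.931
vertex -3.973 1.821 -1.39
vertex -4.288 1.874 -0.592
endloop
endfacet
facet normal 0.026 0.457 0.889
outer loop
vertex -4.153 2.525 -0.931
vertex -4.288 1.874 -0.592
vertex -2.047 1.819 -0.63
endloop
endfacet
facet normal -0.930 0.001 -0.367
outer loop
vertex -4.288 1.874 -0.592
vertex -3.973 1.821 -1.39
vertex -4.185 1.183 -0.854
endloop
endfacet
facet normal 0.007 -0.354 0.935
outer loop
vertex -4.288 1.874 -0.592
vertex -4.185 1.183 -0.854
vertex -2.047 1.819 -0.63
endloop
endfacet
facet normal -0.930 0.000 -0.367
outer loop
vertex -4.185 1.183 -0.854
vertex -3.973 1.821 -1.39
vertex -3.922 0.972 -1.52
endloop
endfacet
facet normal 0.228 -0.899 0.375
outer loop
vertex -4.185 1.183 -0.854
vertex -3.922 0.972 -1.52
vertex -2.047 1.819 -0.63
endloop
endfacet
facet normal -0.930 0.000 -0.368
outer loop
vertex -3.922 0.972 -1.52
vertex -3.973 1.821 -1.39
vertex -3.697 1.401 -2.088
endloop
endfacet
facet normal 0.523 -0.767 -0.372
outer loop
vertex -3.922 0.972 -1.52
vertex -3.697 1.401 -2.088
vertex -2.047 1.819 -0.63
endloop
endfacet
facet normal -0.517 0.839 0.172
outer loop
vertex -0.695 0.167 -3.358
vertex -0.593 0.054 -2.499
vertex -0.003 0.51 -2.952
endloop
endfacet
facet normal -0.170 0.876 -0.451
outer loop
vertex -0.695 0.167 -3.358
vertex -0.003 0.51 -2.952
vertex 0.093 0.128 -3.731
endloop
endfacet
facet normal -0.390 0.334 -0.858
outer loop
vertex -0.695 0.167 -3.358
vertex 0.093 0.128 -3.731
vertex -0.438 -0.564 -3.759
endloop
endfacet
facet normal -0.872 -0.039 -0.488
outer loop
vertex -0.695 0.167 -3.358
vertex -0.438 -0.564 -3.759
vertex -0.862 -0.61 -2.998
endloop
endfacet
facet normal -0.950 0.273 0.149
outer loop
vertex -0.695 0.167 -3.358
vertex -0.862 -0.61 -2.998
vertex -0.593 0.054 -2.499
endloop
endfacet
facet normal 0.527 0.787 -0.321
outer loop
vertex 0.093 0.128 -3.731
vertex -0.003 0.51 -2.952
vertex 0.682 -0.01 -3.102
endloop
endfacet
facet normal -0.034 0.726 0.687
outer loop
vertex -0.003 0.51 -2.952
vertex -0.593 0.054 -2.499
vertex 0.258 -0.056 -2.341
endloop
endfacet
facet normal -0.737 -0.189 0.649
outer loop
vertex -0.593 0.054 -2.499
vertex -0.862 -0.61 -2.998
vertex -0.273 -0.748 -2.369
endloop
endfacet
facet normal -0.610 -0.694 -0.382
outer loop
vertex -0.862 -0.61 -2.998
vertex -0.438 -0.564 -3.759
vertex -0.177 -1.13 -3.148
endloop
endfacet
facet normal 0.170 -0.091 -0.981
outer loop
vertex -0.438 -0.564 -3.759
vertex 0.093 0.128 -3.731
vertex 0.413 -0.674 -3.601
endloop
endfacet
facet normal 0.872 0.039 0.488
outer loop
vertex 0.515 -0.787 -2.742
vertex 0.682 -0.01 -3.102
vertex 0.258 -0.056 -2.341
endloop
endfacet
facet normal 0.390 -0.334 0.858
outer loop
vertex 0.515 -0.787 -2.742
vertex 0.258 -0.056 -2.341
vertex -0.273 -0.748 -2.369
endloop
endfacet
facet normal 0.170 -0.876 0.451
outer loop
vertex 0.515 -0.787 -2.742
vertex -0.273 -0.748 -2.369
vertex -0.177 -1.13 -3.148
endloop
endfacet
facet normal 0.517 -0.839 -0.172
outer loop
vertex 0.515 -0.787 -2.742
vertex -0.177 -1.13 -3.148
vertex 0.413 -0.674 -3.601
endloop
endfacet
facet normal 0.950 -0.273 -0.149
outer loop
vertex 0.515 -0.787 -2.742
vertex 0.413 -0.674 -3.601
vertex 0.682 -0.01 -3.102
endloop
endfacet
facet normal 0.610 0.694 0.382
outer loop
vertex 0.258 -0.056 -2.341
vertex 0.682 -0.01 -3.102
vertex -0.003 0.51 -2.952
endloop
endfacet
facet normal -0.170 0.091 0.981
outer loop
vertex -0.273 -0.748 -2.369
vertex 0.258 -0.056 -2.341
vertex -0.593 0.054 -2.499
endloop
endfacet
facet normal -0.527 -0.787 0.321
outer loop
vertex -0.177 -1.13 -3.148
vertex -0.273 -0.748 -2.369
vertex -0.862 -0.61 -2.998
endloop
endfacet
facet normal 0.034 -0.726 -0.687
outer loop
vertex 0.413 -0.674 -3.601
vertex -0.177 -1.13 -3.148
vertex -0.438 -0.564 -3.759
endloop
endfacet
facet normal 0.737 0.189 -0.649
outer loop
vertex 0.682 -0.01 -3.102
vertex 0.413 -0.674 -3.601
vertex 0.093 0.128 -3.731
endloop
endfacet

endsolid
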